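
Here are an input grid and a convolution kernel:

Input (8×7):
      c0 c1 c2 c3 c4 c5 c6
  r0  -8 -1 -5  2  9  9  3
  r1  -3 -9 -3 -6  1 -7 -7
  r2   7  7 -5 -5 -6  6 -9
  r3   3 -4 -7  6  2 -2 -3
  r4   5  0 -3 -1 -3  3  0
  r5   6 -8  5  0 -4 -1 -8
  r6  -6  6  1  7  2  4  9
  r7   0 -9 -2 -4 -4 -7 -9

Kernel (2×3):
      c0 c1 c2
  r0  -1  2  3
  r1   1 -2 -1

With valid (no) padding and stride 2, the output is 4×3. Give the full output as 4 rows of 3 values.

9 44 40
10 -44 0
3 1 15
41 29 52

Output[0,0]: The receptive field on the input at this output position is [-8 -1 -5 / -3 -9 -3]. Elementwise product with the kernel and sum: -8·-1 + -1·2 + -5·3 + -3·1 + -9·-2 + -3·-1.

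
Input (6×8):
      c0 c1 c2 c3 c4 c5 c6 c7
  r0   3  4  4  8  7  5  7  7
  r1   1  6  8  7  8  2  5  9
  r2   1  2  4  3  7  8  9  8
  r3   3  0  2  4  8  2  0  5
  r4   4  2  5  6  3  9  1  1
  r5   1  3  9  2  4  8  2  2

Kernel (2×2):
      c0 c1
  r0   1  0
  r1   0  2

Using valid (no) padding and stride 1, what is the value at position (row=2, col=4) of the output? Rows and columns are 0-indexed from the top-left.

The receptive field on the input at this output position is [7 8 / 8 2]. Elementwise product with the kernel and sum: 7·1 + 2·2.

11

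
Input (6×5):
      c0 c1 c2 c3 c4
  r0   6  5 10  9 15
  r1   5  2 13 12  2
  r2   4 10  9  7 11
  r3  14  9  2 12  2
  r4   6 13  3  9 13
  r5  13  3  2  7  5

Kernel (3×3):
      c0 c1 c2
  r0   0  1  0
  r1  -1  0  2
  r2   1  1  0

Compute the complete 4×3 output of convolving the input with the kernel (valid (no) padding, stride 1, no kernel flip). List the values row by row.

Output[0,0]: The receptive field on the input at this output position is [6 5 10 / 5 2 13 / 4 10 9]. Elementwise product with the kernel and sum: 5·1 + 5·-1 + 13·2 + 4·1 + 10·1.
Output[0,1]: The receptive field on the input at this output position is [5 10 9 / 2 13 12 / 10 9 7]. Elementwise product with the kernel and sum: 10·1 + 2·-1 + 12·2 + 10·1 + 9·1.

40 51 16
39 28 39
19 40 21
25 12 44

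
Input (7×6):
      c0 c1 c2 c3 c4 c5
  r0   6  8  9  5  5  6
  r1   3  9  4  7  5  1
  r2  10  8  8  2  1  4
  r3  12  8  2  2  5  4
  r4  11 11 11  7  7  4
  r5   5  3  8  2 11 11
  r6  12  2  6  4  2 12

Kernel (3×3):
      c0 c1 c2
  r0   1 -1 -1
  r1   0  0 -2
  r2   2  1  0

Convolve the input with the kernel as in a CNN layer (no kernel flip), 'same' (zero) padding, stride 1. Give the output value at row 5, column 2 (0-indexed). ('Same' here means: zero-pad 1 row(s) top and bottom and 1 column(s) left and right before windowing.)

The receptive field on the zero-padded input at this output position is [11 11 7 / 3 8 2 / 2 6 4]. Elementwise product with the kernel and sum: 11·1 + 11·-1 + 7·-1 + 2·-2 + 2·2 + 6·1.

-1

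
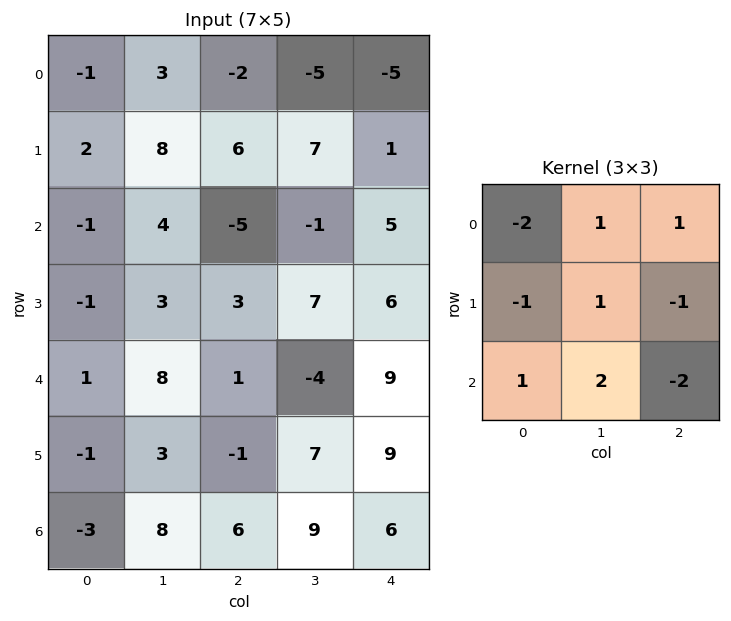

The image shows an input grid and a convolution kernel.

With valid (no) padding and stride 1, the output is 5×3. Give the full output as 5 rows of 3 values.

Output[0,0]: The receptive field on the input at this output position is [-1 3 -2 / 2 8 6 / -1 4 -5]. Elementwise product with the kernel and sum: -1·-2 + 3·1 + -2·1 + 2·-1 + 8·1 + 6·-1 + -1·1 + 4·2 + -5·-2.

20 -26 -23
19 -16 0
17 -3 -13
21 -12 -12
13 -28 14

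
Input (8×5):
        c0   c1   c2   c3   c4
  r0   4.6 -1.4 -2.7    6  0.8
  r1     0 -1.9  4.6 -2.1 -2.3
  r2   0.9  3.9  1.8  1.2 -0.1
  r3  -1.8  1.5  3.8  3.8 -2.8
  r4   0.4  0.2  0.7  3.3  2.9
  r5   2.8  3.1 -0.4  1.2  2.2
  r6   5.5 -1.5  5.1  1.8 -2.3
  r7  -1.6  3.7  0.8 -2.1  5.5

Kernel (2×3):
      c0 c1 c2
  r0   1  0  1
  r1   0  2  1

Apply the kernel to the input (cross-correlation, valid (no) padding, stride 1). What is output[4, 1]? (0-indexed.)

The receptive field on the input at this output position is [0.2 0.7 3.3 / 3.1 -0.4 1.2]. Elementwise product with the kernel and sum: 0.2·1 + 3.3·1 + -0.4·2 + 1.2·1.

3.9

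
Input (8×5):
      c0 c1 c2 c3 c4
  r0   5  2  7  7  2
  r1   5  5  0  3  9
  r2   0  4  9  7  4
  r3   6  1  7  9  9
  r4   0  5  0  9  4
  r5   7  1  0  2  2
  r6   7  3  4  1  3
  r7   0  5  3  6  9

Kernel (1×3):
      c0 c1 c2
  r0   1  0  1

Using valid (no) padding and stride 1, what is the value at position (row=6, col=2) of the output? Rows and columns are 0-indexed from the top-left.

7

The receptive field on the input at this output position is [4 1 3]. Elementwise product with the kernel and sum: 4·1 + 3·1.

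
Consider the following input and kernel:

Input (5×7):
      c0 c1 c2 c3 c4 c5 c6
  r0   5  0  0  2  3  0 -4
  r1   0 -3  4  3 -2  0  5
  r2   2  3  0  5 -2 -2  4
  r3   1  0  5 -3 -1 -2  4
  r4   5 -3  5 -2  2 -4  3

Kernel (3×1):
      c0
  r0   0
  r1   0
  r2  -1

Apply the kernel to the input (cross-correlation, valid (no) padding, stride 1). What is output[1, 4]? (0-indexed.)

The receptive field on the input at this output position is [-2 / -2 / -1]. Elementwise product with the kernel and sum: -1·-1.

1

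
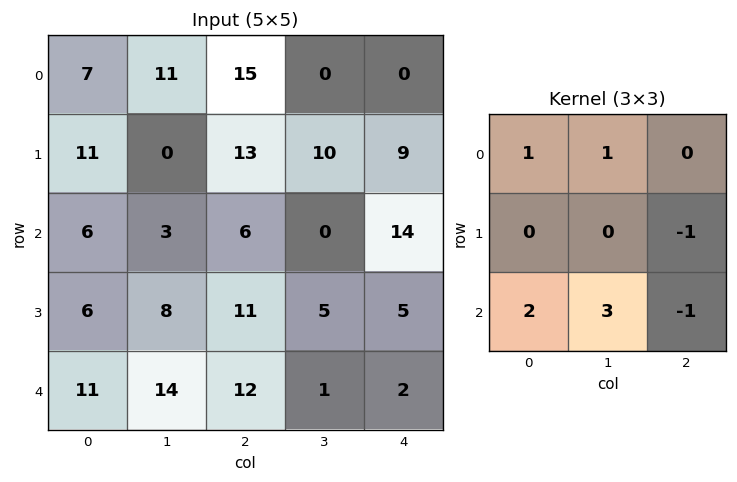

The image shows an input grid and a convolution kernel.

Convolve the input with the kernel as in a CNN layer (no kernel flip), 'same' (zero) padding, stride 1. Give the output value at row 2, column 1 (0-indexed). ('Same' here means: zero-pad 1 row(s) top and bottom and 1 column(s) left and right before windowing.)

30

The receptive field on the zero-padded input at this output position is [11 0 13 / 6 3 6 / 6 8 11]. Elementwise product with the kernel and sum: 11·1 + 0·1 + 6·-1 + 6·2 + 8·3 + 11·-1.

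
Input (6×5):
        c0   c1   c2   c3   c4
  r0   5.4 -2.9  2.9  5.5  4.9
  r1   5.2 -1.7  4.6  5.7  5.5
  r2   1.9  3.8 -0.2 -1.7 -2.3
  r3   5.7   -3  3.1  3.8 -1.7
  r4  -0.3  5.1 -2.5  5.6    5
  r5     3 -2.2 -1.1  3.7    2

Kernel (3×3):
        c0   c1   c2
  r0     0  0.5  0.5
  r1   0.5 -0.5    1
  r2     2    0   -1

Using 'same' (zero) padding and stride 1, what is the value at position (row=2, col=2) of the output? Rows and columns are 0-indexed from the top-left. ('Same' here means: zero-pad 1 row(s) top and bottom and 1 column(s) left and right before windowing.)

The receptive field on the zero-padded input at this output position is [-1.7 4.6 5.7 / 3.8 -0.2 -1.7 / -3 3.1 3.8]. Elementwise product with the kernel and sum: 4.6·0.5 + 5.7·0.5 + 3.8·0.5 + -0.2·-0.5 + -1.7·1 + -3·2 + 3.8·-1.

-4.35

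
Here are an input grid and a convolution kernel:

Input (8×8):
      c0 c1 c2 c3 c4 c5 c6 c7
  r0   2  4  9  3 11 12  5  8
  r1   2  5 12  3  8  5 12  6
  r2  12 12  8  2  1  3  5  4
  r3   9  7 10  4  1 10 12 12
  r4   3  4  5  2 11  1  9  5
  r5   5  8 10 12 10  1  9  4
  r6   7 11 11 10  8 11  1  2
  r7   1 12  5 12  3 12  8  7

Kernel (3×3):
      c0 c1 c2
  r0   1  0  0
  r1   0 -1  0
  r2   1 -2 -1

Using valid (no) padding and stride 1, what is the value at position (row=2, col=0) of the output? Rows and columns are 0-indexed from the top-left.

-5

The receptive field on the input at this output position is [12 12 8 / 9 7 10 / 3 4 5]. Elementwise product with the kernel and sum: 12·1 + 7·-1 + 3·1 + 4·-2 + 5·-1.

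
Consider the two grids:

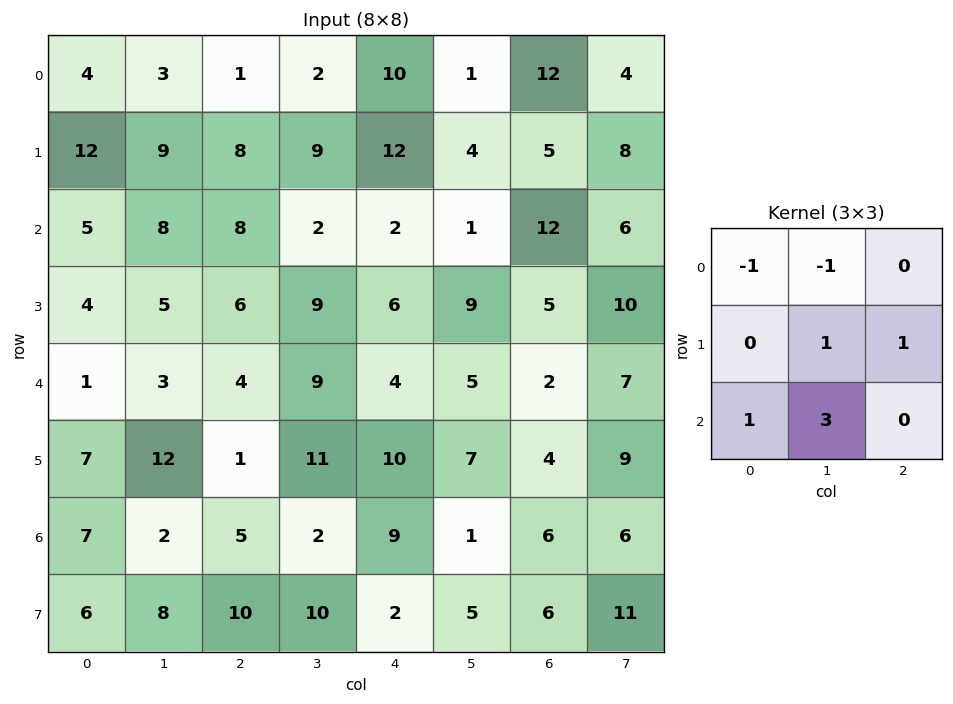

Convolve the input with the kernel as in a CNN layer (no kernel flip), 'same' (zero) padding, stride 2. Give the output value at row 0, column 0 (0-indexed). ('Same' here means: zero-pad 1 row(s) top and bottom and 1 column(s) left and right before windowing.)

The receptive field on the zero-padded input at this output position is [0 0 0 / 0 4 3 / 0 12 9]. Elementwise product with the kernel and sum: 0·-1 + 0·-1 + 4·1 + 3·1 + 0·1 + 12·3.

43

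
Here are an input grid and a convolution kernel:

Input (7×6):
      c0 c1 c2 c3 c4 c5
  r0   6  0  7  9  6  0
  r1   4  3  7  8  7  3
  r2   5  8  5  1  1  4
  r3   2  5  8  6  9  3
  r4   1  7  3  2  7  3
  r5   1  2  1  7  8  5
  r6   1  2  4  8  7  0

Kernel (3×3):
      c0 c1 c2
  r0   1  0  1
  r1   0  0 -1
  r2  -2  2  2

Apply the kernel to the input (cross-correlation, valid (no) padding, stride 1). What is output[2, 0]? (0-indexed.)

The receptive field on the input at this output position is [5 8 5 / 2 5 8 / 1 7 3]. Elementwise product with the kernel and sum: 5·1 + 5·1 + 8·-1 + 1·-2 + 7·2 + 3·2.

20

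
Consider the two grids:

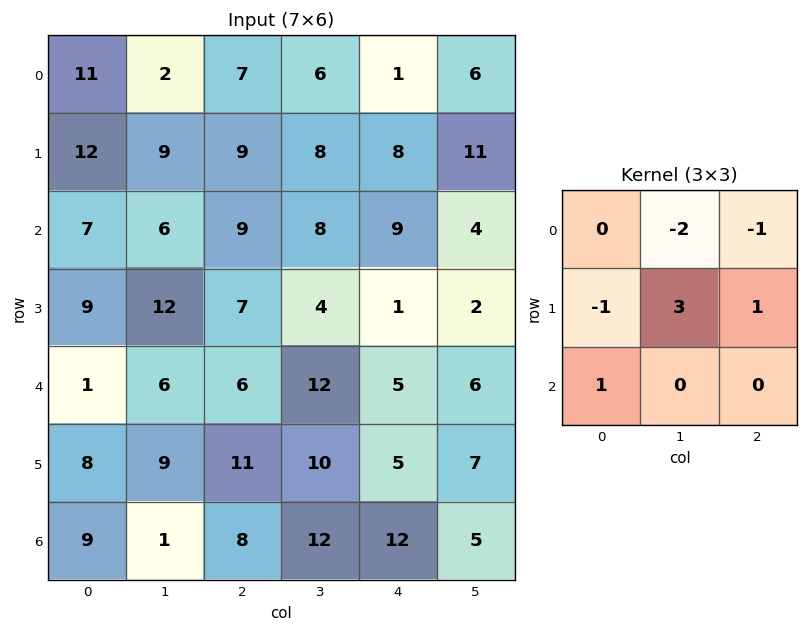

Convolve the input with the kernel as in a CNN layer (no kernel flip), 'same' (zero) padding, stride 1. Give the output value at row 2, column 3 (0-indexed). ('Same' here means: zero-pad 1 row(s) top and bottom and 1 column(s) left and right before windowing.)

7

The receptive field on the zero-padded input at this output position is [9 8 8 / 9 8 9 / 7 4 1]. Elementwise product with the kernel and sum: 8·-2 + 8·-1 + 9·-1 + 8·3 + 9·1 + 7·1.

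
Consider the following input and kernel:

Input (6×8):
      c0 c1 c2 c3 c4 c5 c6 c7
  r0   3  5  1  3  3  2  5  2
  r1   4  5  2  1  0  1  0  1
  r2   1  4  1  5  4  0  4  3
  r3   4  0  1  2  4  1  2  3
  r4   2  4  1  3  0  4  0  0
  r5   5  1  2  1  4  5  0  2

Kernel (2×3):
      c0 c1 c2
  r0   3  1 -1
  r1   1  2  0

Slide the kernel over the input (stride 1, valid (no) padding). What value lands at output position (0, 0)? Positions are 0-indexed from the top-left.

27

The receptive field on the input at this output position is [3 5 1 / 4 5 2]. Elementwise product with the kernel and sum: 3·3 + 5·1 + 1·-1 + 4·1 + 5·2.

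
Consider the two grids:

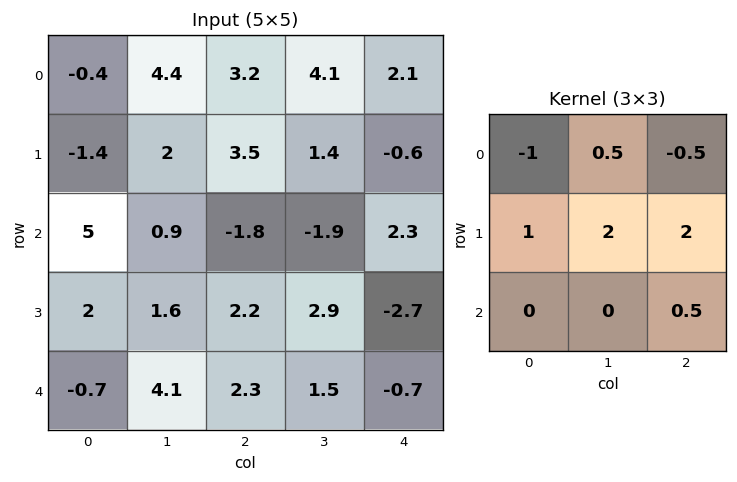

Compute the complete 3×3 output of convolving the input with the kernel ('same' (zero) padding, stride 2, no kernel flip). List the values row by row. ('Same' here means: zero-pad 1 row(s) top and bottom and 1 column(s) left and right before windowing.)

9 19.7 8.3
10.9 -6 1
7 9.75 -4.15

Output[0,0]: The receptive field on the zero-padded input at this output position is [0 0 0 / 0 -0.4 4.4 / 0 -1.4 2]. Elementwise product with the kernel and sum: 0·-1 + 0·0.5 + 0·-0.5 + 0·1 + -0.4·2 + 4.4·2 + 2·0.5.
Output[0,1]: The receptive field on the zero-padded input at this output position is [0 0 0 / 4.4 3.2 4.1 / 2 3.5 1.4]. Elementwise product with the kernel and sum: 0·-1 + 0·0.5 + 0·-0.5 + 4.4·1 + 3.2·2 + 4.1·2 + 1.4·0.5.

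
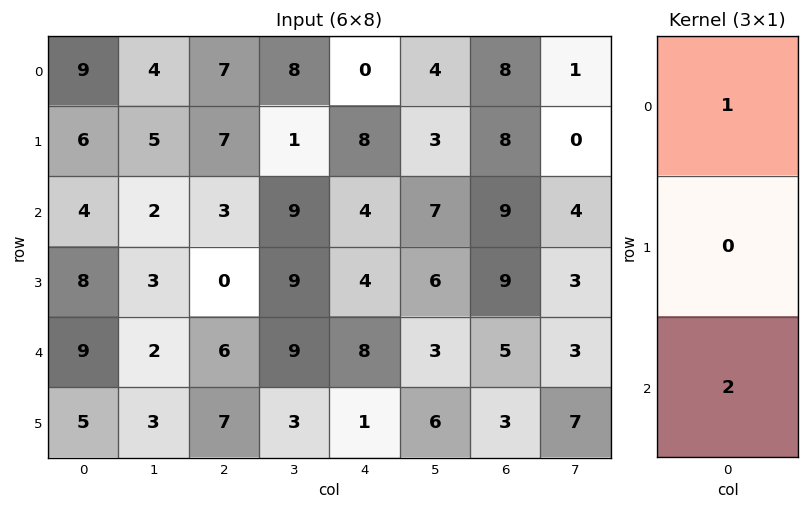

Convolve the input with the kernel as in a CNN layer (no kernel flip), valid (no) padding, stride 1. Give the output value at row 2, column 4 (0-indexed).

The receptive field on the input at this output position is [4 / 4 / 8]. Elementwise product with the kernel and sum: 4·1 + 8·2.

20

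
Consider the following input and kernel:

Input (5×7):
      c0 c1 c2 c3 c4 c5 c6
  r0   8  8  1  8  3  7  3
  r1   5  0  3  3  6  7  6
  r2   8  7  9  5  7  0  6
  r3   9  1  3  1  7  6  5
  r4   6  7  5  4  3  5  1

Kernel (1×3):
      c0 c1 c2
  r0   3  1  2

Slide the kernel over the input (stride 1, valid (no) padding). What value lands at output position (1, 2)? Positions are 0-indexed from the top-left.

24

The receptive field on the input at this output position is [3 3 6]. Elementwise product with the kernel and sum: 3·3 + 3·1 + 6·2.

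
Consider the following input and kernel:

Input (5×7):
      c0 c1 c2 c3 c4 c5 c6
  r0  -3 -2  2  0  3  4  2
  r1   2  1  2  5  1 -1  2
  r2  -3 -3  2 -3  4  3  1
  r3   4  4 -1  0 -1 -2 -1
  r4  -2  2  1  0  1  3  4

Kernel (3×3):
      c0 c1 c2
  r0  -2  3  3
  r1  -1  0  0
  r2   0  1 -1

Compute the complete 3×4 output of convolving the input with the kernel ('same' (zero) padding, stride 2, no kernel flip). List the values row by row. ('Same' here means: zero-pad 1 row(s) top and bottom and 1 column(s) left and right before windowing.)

Output[0,0]: The receptive field on the zero-padded input at this output position is [0 0 0 / 0 -3 -2 / 0 2 1]. Elementwise product with the kernel and sum: 0·-2 + 0·3 + 0·3 + 0·-1 + 2·1 + 1·-1.

1 -1 2 -2
9 21 -6 4
24 -13 -9 -2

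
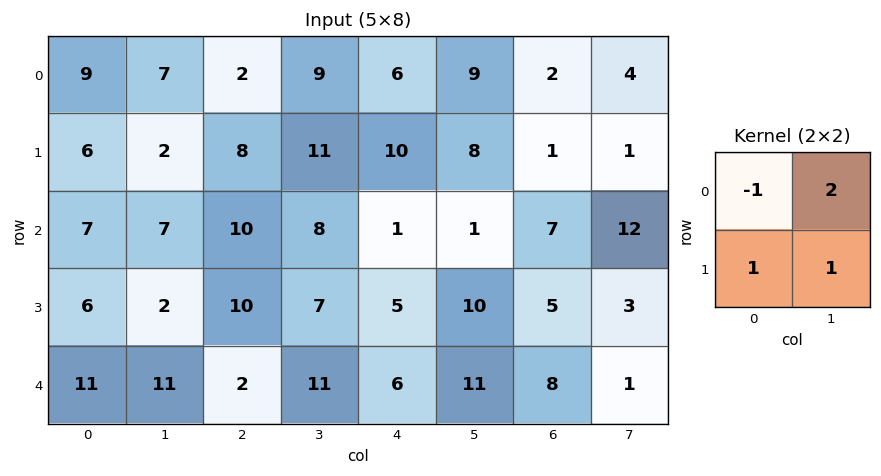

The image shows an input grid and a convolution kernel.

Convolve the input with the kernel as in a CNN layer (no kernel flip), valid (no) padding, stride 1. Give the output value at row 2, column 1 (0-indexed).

25

The receptive field on the input at this output position is [7 10 / 2 10]. Elementwise product with the kernel and sum: 7·-1 + 10·2 + 2·1 + 10·1.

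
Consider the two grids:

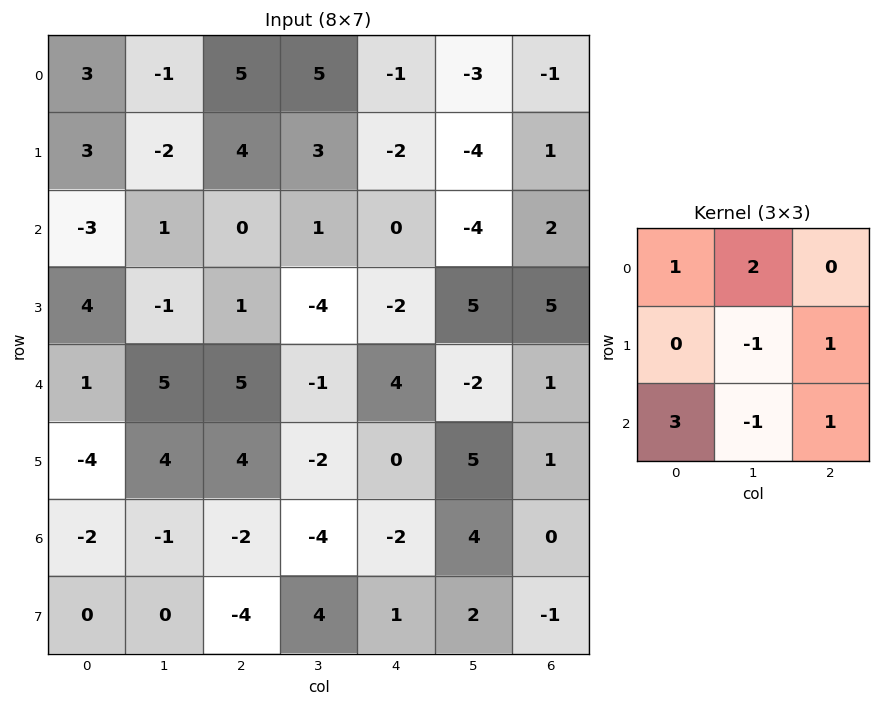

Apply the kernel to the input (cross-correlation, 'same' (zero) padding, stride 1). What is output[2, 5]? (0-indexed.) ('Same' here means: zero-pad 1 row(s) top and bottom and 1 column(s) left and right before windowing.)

The receptive field on the zero-padded input at this output position is [-2 -4 1 / 0 -4 2 / -2 5 5]. Elementwise product with the kernel and sum: -2·1 + -4·2 + -4·-1 + 2·1 + -2·3 + 5·-1 + 5·1.

-10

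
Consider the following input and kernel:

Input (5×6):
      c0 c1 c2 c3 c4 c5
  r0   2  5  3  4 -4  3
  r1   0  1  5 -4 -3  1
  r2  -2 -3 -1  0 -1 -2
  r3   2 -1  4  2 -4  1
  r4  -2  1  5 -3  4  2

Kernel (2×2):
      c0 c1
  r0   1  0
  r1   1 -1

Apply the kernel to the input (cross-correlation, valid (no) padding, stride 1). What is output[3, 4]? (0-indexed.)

The receptive field on the input at this output position is [-4 1 / 4 2]. Elementwise product with the kernel and sum: -4·1 + 4·1 + 2·-1.

-2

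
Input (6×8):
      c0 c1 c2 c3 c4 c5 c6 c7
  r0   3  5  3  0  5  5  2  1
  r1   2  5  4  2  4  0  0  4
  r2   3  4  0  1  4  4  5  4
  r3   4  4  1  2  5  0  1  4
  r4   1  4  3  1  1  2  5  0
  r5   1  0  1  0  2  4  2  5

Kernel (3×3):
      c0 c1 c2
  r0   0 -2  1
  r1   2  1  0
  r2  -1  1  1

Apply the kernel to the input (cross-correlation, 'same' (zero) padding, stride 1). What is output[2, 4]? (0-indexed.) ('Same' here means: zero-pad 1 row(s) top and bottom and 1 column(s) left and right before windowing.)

The receptive field on the zero-padded input at this output position is [2 4 0 / 1 4 4 / 2 5 0]. Elementwise product with the kernel and sum: 4·-2 + 0·1 + 1·2 + 4·1 + 2·-1 + 5·1 + 0·1.

1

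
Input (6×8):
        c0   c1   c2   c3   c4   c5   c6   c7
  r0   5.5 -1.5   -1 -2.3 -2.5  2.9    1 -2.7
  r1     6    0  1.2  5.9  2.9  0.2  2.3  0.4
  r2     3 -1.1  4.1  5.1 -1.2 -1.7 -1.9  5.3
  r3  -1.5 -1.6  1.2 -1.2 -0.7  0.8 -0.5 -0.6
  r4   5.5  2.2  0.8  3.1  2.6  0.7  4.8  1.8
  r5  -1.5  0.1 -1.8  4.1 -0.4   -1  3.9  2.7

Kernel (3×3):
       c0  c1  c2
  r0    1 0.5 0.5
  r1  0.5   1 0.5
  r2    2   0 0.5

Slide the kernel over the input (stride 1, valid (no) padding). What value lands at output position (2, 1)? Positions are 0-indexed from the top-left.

The receptive field on the input at this output position is [-1.1 4.1 5.1 / -1.6 1.2 -1.2 / 2.2 0.8 3.1]. Elementwise product with the kernel and sum: -1.1·1 + 4.1·0.5 + 5.1·0.5 + -1.6·0.5 + 1.2·1 + -1.2·0.5 + 2.2·2 + 3.1·0.5.

9.25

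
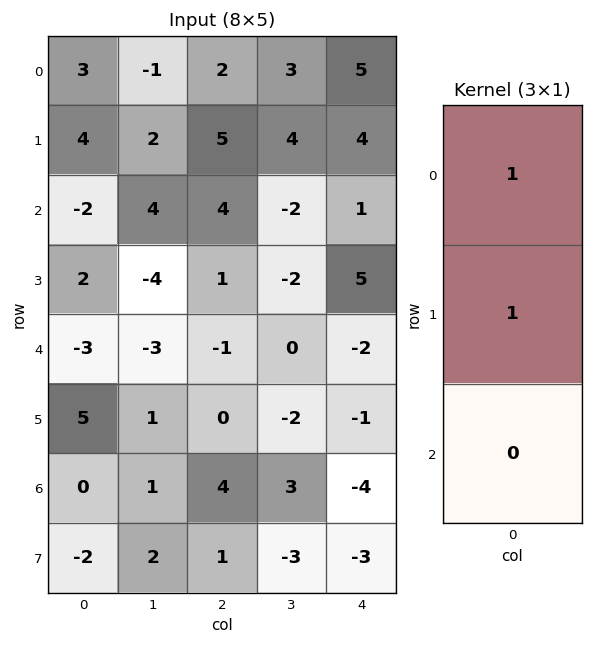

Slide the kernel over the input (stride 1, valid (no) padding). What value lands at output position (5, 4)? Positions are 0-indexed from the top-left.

-5

The receptive field on the input at this output position is [-1 / -4 / -3]. Elementwise product with the kernel and sum: -1·1 + -4·1.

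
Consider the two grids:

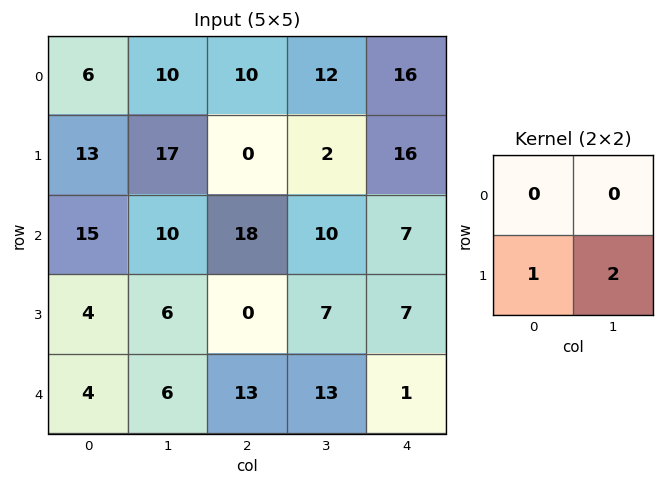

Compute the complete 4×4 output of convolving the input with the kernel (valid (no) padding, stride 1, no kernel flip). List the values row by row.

47 17 4 34
35 46 38 24
16 6 14 21
16 32 39 15

Output[0,0]: The receptive field on the input at this output position is [6 10 / 13 17]. Elementwise product with the kernel and sum: 13·1 + 17·2.
Output[0,1]: The receptive field on the input at this output position is [10 10 / 17 0]. Elementwise product with the kernel and sum: 17·1 + 0·2.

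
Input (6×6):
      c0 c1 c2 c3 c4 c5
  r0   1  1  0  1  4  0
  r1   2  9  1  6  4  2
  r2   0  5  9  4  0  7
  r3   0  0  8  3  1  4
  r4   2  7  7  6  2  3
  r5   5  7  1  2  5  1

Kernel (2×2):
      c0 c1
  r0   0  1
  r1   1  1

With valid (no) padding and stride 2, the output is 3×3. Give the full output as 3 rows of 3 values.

Output[0,0]: The receptive field on the input at this output position is [1 1 / 2 9]. Elementwise product with the kernel and sum: 1·1 + 2·1 + 9·1.
Output[0,1]: The receptive field on the input at this output position is [0 1 / 1 6]. Elementwise product with the kernel and sum: 1·1 + 1·1 + 6·1.

12 8 6
5 15 12
19 9 9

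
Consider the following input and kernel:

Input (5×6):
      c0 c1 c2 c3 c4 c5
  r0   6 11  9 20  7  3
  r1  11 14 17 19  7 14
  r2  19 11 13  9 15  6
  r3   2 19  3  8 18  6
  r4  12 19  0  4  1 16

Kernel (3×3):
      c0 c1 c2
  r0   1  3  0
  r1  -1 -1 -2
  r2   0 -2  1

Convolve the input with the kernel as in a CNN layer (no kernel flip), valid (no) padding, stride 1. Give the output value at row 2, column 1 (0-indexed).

16

The receptive field on the input at this output position is [11 13 9 / 19 3 8 / 19 0 4]. Elementwise product with the kernel and sum: 11·1 + 13·3 + 19·-1 + 3·-1 + 8·-2 + 0·-2 + 4·1.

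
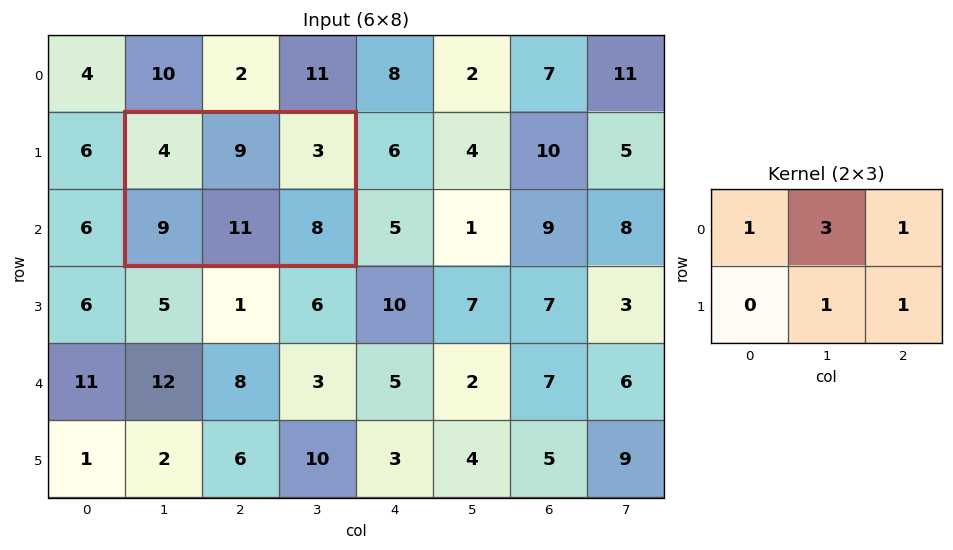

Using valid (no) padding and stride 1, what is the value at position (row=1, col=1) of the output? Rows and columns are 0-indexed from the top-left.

The receptive field on the input at this output position is [4 9 3 / 9 11 8]. Elementwise product with the kernel and sum: 4·1 + 9·3 + 3·1 + 11·1 + 8·1.

53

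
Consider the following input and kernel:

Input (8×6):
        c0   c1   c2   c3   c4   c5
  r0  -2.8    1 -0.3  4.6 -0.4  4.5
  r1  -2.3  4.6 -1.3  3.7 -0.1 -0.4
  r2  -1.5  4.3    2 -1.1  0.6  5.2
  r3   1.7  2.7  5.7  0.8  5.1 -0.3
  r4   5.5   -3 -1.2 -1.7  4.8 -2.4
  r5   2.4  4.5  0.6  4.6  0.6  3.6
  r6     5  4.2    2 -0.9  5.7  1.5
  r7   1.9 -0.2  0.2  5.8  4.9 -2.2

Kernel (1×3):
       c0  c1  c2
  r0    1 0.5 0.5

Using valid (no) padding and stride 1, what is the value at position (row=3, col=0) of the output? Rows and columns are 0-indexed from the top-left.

The receptive field on the input at this output position is [1.7 2.7 5.7]. Elementwise product with the kernel and sum: 1.7·1 + 2.7·0.5 + 5.7·0.5.

5.9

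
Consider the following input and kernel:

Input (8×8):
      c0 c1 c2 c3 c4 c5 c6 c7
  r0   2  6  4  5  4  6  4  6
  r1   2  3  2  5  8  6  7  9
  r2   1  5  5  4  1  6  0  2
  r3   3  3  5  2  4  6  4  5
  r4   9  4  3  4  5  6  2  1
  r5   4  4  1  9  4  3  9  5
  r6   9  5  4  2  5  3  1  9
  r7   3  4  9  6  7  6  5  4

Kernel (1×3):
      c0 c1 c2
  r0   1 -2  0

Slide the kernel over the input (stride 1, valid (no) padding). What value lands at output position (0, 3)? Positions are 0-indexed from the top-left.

The receptive field on the input at this output position is [5 4 6]. Elementwise product with the kernel and sum: 5·1 + 4·-2.

-3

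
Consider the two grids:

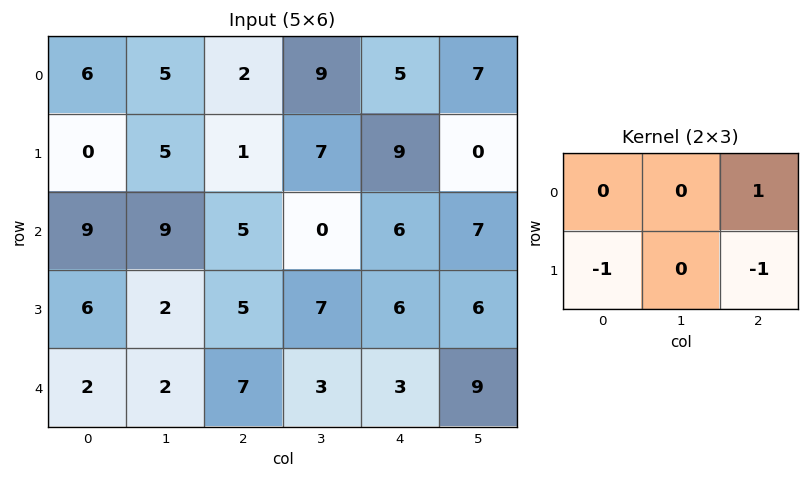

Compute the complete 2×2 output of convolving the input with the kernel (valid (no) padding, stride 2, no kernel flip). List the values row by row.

1 -5
-6 -5

Output[0,0]: The receptive field on the input at this output position is [6 5 2 / 0 5 1]. Elementwise product with the kernel and sum: 2·1 + 0·-1 + 1·-1.
Output[0,1]: The receptive field on the input at this output position is [2 9 5 / 1 7 9]. Elementwise product with the kernel and sum: 5·1 + 1·-1 + 9·-1.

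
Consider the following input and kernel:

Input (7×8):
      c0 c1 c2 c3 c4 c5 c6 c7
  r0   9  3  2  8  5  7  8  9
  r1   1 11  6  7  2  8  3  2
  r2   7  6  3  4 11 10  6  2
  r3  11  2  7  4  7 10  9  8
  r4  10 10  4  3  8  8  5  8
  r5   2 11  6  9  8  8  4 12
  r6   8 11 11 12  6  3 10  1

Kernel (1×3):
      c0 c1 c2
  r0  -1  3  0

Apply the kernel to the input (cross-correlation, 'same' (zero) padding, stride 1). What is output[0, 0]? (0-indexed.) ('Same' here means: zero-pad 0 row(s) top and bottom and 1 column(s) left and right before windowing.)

27

The receptive field on the zero-padded input at this output position is [0 9 3]. Elementwise product with the kernel and sum: 0·-1 + 9·3.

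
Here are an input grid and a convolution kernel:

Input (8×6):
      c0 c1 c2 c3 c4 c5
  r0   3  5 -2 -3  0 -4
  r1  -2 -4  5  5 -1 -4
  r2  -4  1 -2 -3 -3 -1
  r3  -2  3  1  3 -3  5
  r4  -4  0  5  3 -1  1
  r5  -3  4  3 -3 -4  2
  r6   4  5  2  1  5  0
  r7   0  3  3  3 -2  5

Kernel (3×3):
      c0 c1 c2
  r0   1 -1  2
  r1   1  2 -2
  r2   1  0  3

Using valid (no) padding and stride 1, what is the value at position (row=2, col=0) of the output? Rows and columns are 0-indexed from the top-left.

4

The receptive field on the input at this output position is [-4 1 -2 / -2 3 1 / -4 0 5]. Elementwise product with the kernel and sum: -4·1 + 1·-1 + -2·2 + -2·1 + 3·2 + 1·-2 + -4·1 + 5·3.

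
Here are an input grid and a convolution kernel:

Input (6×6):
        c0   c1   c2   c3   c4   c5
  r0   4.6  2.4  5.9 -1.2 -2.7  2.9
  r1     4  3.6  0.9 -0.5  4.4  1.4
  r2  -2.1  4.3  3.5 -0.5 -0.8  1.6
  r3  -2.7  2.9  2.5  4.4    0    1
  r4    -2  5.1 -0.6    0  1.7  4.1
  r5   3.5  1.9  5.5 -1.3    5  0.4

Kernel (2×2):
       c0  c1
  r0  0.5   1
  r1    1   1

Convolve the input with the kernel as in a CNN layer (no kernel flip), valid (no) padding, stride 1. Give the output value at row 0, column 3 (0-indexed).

The receptive field on the input at this output position is [-1.2 -2.7 / -0.5 4.4]. Elementwise product with the kernel and sum: -1.2·0.5 + -2.7·1 + -0.5·1 + 4.4·1.

0.6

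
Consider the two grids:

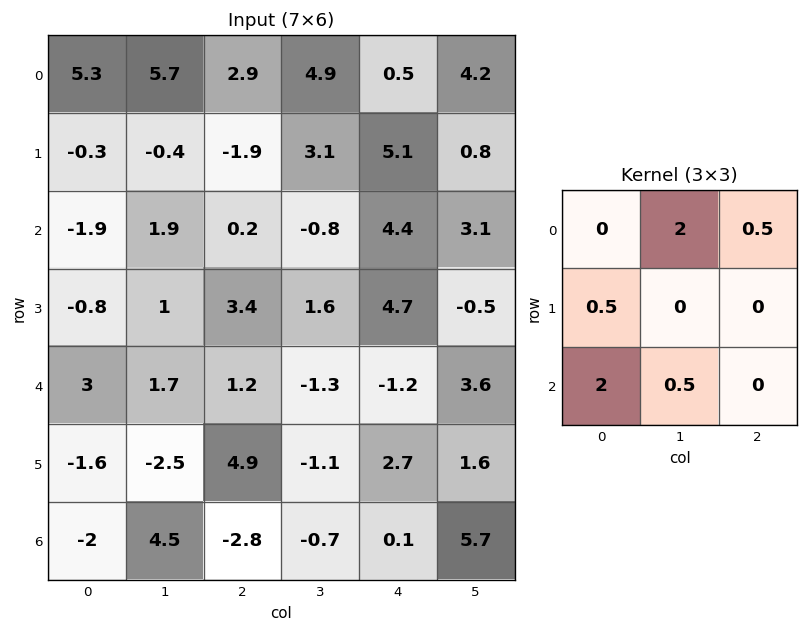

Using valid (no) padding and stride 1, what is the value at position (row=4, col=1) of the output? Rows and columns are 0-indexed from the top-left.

The receptive field on the input at this output position is [1.7 1.2 -1.3 / -2.5 4.9 -1.1 / 4.5 -2.8 -0.7]. Elementwise product with the kernel and sum: 1.2·2 + -1.3·0.5 + -2.5·0.5 + 4.5·2 + -2.8·0.5.

8.1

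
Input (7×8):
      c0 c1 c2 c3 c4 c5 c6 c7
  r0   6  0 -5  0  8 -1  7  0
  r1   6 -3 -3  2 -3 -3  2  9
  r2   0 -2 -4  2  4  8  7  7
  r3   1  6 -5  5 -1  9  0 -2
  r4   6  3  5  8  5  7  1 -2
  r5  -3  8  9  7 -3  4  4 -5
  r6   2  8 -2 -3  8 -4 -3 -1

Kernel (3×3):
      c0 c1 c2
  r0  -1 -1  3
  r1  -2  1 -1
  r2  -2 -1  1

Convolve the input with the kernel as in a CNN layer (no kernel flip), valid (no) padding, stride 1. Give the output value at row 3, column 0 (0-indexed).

-29

The receptive field on the input at this output position is [1 6 -5 / 6 3 5 / -3 8 9]. Elementwise product with the kernel and sum: 1·-1 + 6·-1 + -5·3 + 6·-2 + 3·1 + 5·-1 + -3·-2 + 8·-1 + 9·1.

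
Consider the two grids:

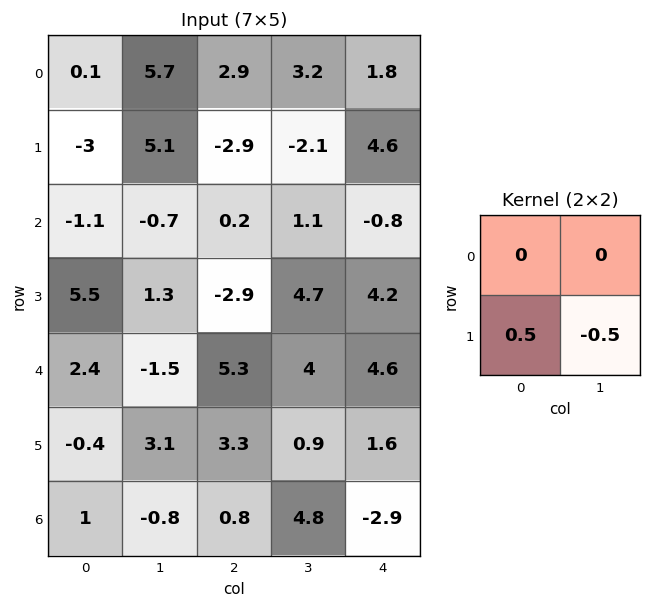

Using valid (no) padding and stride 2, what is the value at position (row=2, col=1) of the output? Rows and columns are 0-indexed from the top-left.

1.2

The receptive field on the input at this output position is [5.3 4 / 3.3 0.9]. Elementwise product with the kernel and sum: 3.3·0.5 + 0.9·-0.5.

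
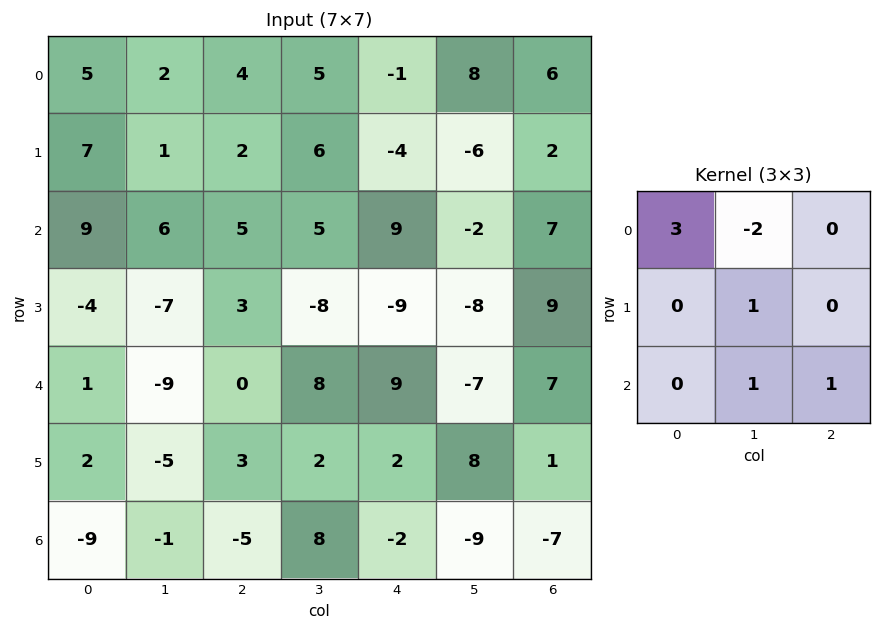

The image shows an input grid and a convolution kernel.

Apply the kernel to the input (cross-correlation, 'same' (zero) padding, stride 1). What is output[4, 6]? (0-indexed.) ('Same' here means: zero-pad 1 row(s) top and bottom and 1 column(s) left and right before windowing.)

The receptive field on the zero-padded input at this output position is [-8 9 0 / -7 7 0 / 8 1 0]. Elementwise product with the kernel and sum: -8·3 + 9·-2 + 7·1 + 1·1 + 0·1.

-34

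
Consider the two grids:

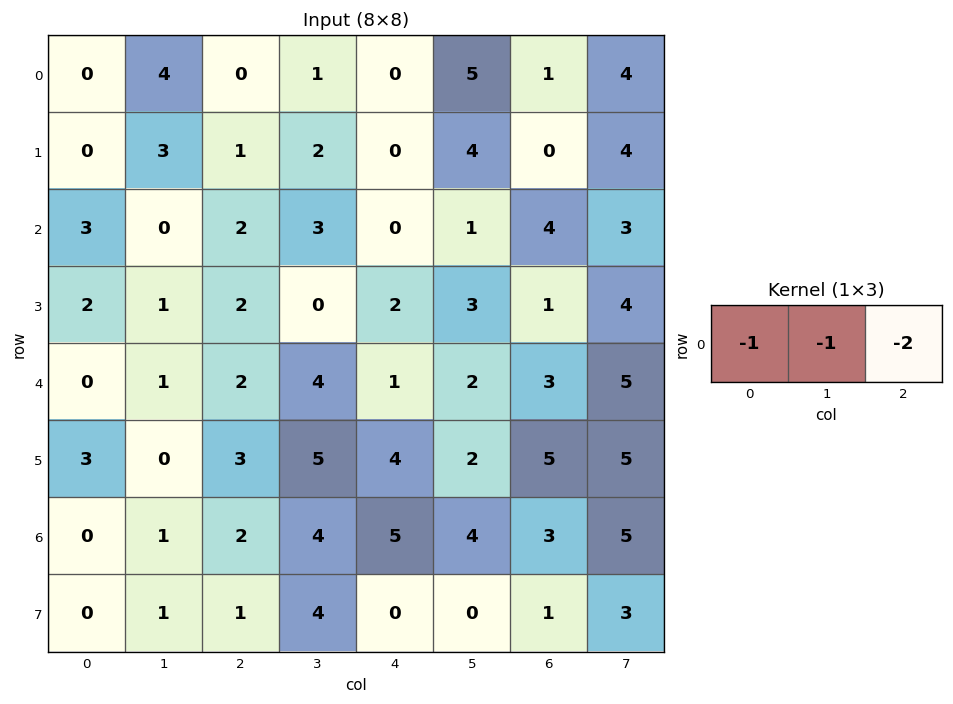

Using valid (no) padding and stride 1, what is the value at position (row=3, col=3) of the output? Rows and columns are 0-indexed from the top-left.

The receptive field on the input at this output position is [0 2 3]. Elementwise product with the kernel and sum: 0·-1 + 2·-1 + 3·-2.

-8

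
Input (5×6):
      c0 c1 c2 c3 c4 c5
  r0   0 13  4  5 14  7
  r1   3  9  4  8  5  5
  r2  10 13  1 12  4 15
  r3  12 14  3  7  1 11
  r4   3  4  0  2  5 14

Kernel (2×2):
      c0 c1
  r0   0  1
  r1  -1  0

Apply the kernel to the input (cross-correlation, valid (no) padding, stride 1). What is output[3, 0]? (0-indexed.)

The receptive field on the input at this output position is [12 14 / 3 4]. Elementwise product with the kernel and sum: 14·1 + 3·-1.

11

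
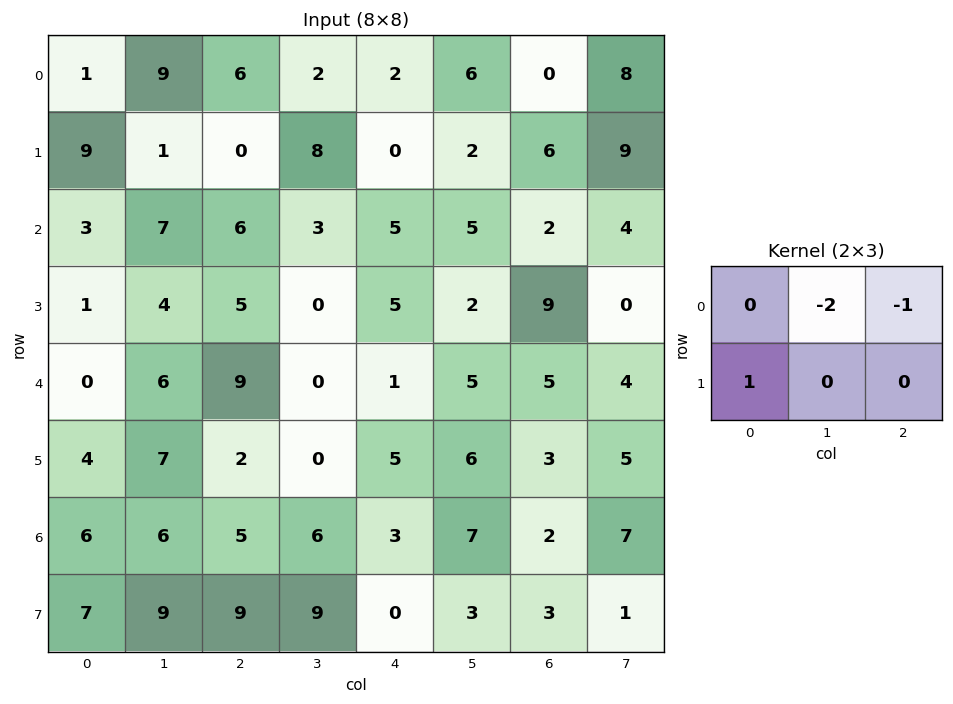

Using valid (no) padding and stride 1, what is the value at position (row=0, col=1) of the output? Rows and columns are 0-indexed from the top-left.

-13

The receptive field on the input at this output position is [9 6 2 / 1 0 8]. Elementwise product with the kernel and sum: 6·-2 + 2·-1 + 1·1.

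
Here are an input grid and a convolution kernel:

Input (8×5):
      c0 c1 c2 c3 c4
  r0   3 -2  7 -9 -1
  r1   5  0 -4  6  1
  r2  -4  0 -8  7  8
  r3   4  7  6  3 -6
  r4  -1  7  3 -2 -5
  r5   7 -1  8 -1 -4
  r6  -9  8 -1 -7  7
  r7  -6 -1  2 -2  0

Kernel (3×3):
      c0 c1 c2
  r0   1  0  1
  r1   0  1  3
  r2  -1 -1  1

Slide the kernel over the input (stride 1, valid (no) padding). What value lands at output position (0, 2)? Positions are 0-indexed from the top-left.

24

The receptive field on the input at this output position is [7 -9 -1 / -4 6 1 / -8 7 8]. Elementwise product with the kernel and sum: 7·1 + -1·1 + 6·1 + 1·3 + -8·-1 + 7·-1 + 8·1.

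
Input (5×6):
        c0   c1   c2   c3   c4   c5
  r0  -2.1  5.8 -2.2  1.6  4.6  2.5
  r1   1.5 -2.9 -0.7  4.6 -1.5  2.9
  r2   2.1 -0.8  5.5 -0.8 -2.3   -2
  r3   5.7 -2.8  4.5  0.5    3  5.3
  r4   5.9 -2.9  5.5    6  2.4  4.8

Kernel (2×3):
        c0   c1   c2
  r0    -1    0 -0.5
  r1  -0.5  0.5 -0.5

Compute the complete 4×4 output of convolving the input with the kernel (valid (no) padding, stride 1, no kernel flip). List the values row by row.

1.35 -7.8 3.3 -7.35
-5.35 4.15 -0.55 -5.8
-11.35 4.6 -7.85 0.4
-15.1 3.75 -6.95 -7.35

Output[0,0]: The receptive field on the input at this output position is [-2.1 5.8 -2.2 / 1.5 -2.9 -0.7]. Elementwise product with the kernel and sum: -2.1·-1 + -2.2·-0.5 + 1.5·-0.5 + -2.9·0.5 + -0.7·-0.5.
Output[0,1]: The receptive field on the input at this output position is [5.8 -2.2 1.6 / -2.9 -0.7 4.6]. Elementwise product with the kernel and sum: 5.8·-1 + 1.6·-0.5 + -2.9·-0.5 + -0.7·0.5 + 4.6·-0.5.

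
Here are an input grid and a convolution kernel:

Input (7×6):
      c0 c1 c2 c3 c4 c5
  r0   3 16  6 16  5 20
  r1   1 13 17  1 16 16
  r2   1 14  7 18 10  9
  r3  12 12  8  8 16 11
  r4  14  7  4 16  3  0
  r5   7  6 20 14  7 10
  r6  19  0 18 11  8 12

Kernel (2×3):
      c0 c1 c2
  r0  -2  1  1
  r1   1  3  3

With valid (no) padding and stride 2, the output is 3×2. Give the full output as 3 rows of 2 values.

107 77
91 94
68 94

Output[0,0]: The receptive field on the input at this output position is [3 16 6 / 1 13 17]. Elementwise product with the kernel and sum: 3·-2 + 16·1 + 6·1 + 1·1 + 13·3 + 17·3.
Output[0,1]: The receptive field on the input at this output position is [6 16 5 / 17 1 16]. Elementwise product with the kernel and sum: 6·-2 + 16·1 + 5·1 + 17·1 + 1·3 + 16·3.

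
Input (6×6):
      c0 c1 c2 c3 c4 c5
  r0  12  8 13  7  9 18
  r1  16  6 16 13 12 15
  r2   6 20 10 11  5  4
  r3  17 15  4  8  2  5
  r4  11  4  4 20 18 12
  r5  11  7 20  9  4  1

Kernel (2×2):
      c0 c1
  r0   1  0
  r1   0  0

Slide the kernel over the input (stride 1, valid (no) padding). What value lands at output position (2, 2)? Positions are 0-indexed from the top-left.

The receptive field on the input at this output position is [10 11 / 4 8]. Elementwise product with the kernel and sum: 10·1.

10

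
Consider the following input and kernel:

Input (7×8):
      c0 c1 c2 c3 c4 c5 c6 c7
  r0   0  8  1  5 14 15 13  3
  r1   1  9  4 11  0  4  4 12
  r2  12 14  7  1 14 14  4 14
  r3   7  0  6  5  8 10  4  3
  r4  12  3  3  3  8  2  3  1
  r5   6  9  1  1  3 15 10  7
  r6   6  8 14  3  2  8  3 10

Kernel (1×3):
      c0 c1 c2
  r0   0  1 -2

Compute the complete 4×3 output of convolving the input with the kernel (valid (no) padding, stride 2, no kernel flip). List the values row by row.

6 -23 -11
0 -27 6
-3 -13 -4
-20 -1 2

Output[0,0]: The receptive field on the input at this output position is [0 8 1]. Elementwise product with the kernel and sum: 8·1 + 1·-2.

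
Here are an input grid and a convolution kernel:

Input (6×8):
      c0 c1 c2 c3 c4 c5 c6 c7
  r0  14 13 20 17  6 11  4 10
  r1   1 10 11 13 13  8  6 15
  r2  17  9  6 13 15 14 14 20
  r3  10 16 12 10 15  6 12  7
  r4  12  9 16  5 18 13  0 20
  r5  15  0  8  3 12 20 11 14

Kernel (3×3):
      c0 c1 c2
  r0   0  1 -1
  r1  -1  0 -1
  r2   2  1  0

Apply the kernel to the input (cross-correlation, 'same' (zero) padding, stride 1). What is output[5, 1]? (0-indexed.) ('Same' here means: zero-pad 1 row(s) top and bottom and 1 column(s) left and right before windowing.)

The receptive field on the zero-padded input at this output position is [12 9 16 / 15 0 8 / 0 0 0]. Elementwise product with the kernel and sum: 9·1 + 16·-1 + 15·-1 + 8·-1 + 0·2 + 0·1.

-30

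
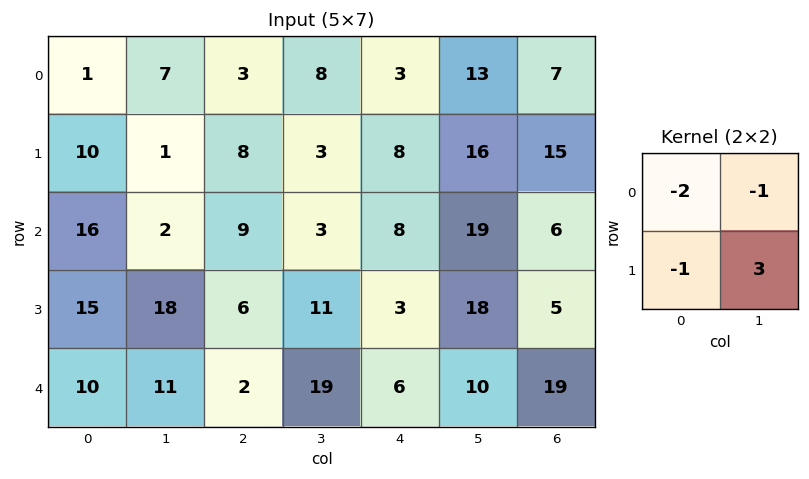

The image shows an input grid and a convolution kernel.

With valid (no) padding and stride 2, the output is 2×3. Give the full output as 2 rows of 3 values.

Output[0,0]: The receptive field on the input at this output position is [1 7 / 10 1]. Elementwise product with the kernel and sum: 1·-2 + 7·-1 + 10·-1 + 1·3.
Output[0,1]: The receptive field on the input at this output position is [3 8 / 8 3]. Elementwise product with the kernel and sum: 3·-2 + 8·-1 + 8·-1 + 3·3.

-16 -13 21
5 6 16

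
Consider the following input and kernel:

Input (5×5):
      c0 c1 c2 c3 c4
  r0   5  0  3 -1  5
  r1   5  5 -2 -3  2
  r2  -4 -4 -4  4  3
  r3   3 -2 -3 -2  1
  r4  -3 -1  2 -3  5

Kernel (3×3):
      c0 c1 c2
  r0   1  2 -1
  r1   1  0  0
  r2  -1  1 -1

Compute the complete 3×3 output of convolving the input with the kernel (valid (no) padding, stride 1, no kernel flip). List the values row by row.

11 8 -1
11 1 -14
-5 -12 -12

Output[0,0]: The receptive field on the input at this output position is [5 0 3 / 5 5 -2 / -4 -4 -4]. Elementwise product with the kernel and sum: 5·1 + 0·2 + 3·-1 + 5·1 + -4·-1 + -4·1 + -4·-1.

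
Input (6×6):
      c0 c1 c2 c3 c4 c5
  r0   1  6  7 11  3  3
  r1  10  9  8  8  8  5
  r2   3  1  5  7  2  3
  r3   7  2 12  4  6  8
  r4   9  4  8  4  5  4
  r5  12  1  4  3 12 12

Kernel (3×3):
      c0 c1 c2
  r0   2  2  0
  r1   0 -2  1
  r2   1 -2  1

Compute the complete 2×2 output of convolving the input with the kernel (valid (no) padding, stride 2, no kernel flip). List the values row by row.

10 21
25 27

Output[0,0]: The receptive field on the input at this output position is [1 6 7 / 10 9 8 / 3 1 5]. Elementwise product with the kernel and sum: 1·2 + 6·2 + 9·-2 + 8·1 + 3·1 + 1·-2 + 5·1.
Output[0,1]: The receptive field on the input at this output position is [7 11 3 / 8 8 8 / 5 7 2]. Elementwise product with the kernel and sum: 7·2 + 11·2 + 8·-2 + 8·1 + 5·1 + 7·-2 + 2·1.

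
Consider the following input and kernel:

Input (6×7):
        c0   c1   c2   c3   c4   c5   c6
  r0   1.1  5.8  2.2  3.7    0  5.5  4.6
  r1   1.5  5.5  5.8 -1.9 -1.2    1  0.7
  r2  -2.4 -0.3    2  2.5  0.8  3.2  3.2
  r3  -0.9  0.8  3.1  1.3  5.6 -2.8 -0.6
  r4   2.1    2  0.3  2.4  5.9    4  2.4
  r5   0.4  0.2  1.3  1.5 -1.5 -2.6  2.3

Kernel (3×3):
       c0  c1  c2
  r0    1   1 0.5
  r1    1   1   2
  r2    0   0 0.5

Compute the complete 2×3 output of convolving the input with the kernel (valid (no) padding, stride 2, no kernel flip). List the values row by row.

Output[0,0]: The receptive field on the input at this output position is [1.1 5.8 2.2 / 1.5 5.5 5.8 / -2.4 -0.3 2]. Elementwise product with the kernel and sum: 1.1·1 + 5.8·1 + 2.2·0.5 + 1.5·1 + 5.5·1 + 5.8·2 + 2·0.5.

27.6 7.8 10.6
4.55 23.45 8.4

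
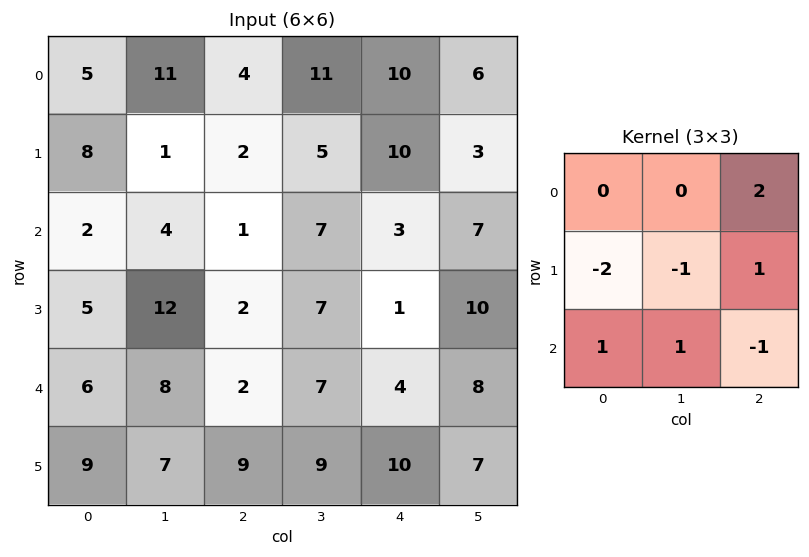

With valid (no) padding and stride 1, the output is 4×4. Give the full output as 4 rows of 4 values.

-2 21 26 -2
12 15 22 -6
-6 -2 1 12
-7 10 3 22

Output[0,0]: The receptive field on the input at this output position is [5 11 4 / 8 1 2 / 2 4 1]. Elementwise product with the kernel and sum: 4·2 + 8·-2 + 1·-1 + 2·1 + 2·1 + 4·1 + 1·-1.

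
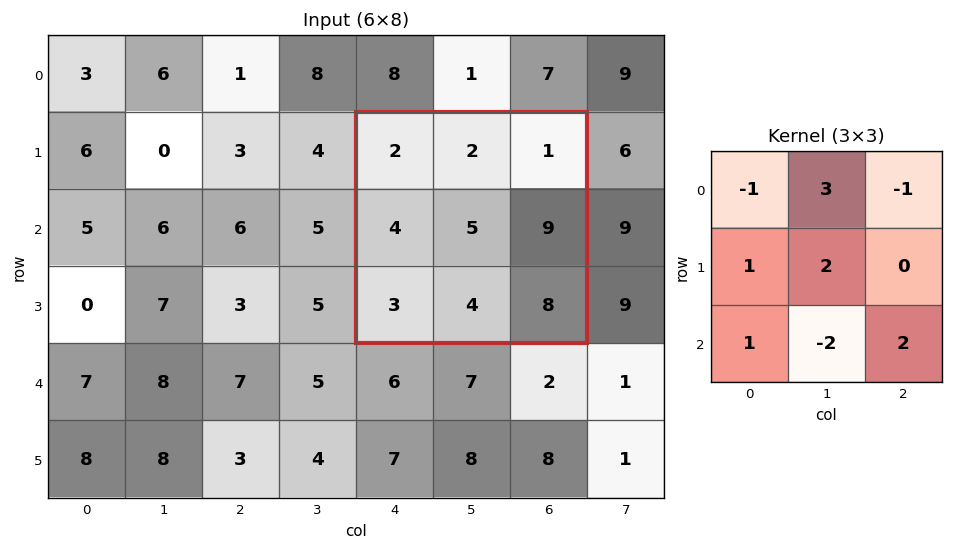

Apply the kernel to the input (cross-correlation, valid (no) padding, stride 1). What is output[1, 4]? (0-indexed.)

28

The receptive field on the input at this output position is [2 2 1 / 4 5 9 / 3 4 8]. Elementwise product with the kernel and sum: 2·-1 + 2·3 + 1·-1 + 4·1 + 5·2 + 3·1 + 4·-2 + 8·2.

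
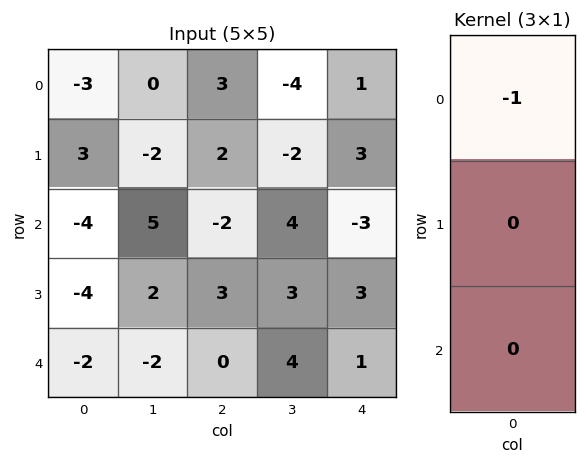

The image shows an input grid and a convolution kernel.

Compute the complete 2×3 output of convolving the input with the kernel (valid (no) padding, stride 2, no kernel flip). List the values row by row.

Output[0,0]: The receptive field on the input at this output position is [-3 / 3 / -4]. Elementwise product with the kernel and sum: -3·-1.

3 -3 -1
4 2 3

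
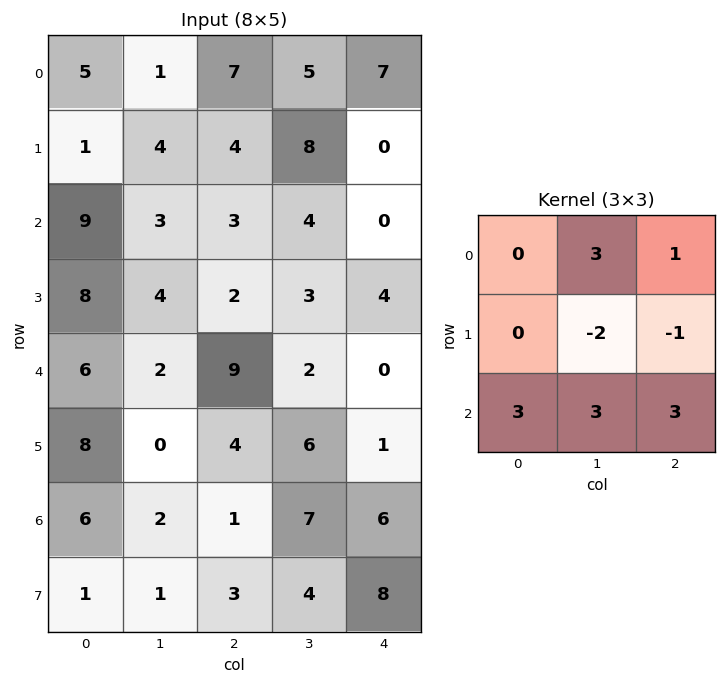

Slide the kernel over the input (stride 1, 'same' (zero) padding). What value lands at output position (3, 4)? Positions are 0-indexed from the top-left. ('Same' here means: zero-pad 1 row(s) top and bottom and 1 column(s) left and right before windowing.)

-2

The receptive field on the zero-padded input at this output position is [4 0 0 / 3 4 0 / 2 0 0]. Elementwise product with the kernel and sum: 0·3 + 0·1 + 4·-2 + 0·-1 + 2·3 + 0·3 + 0·3.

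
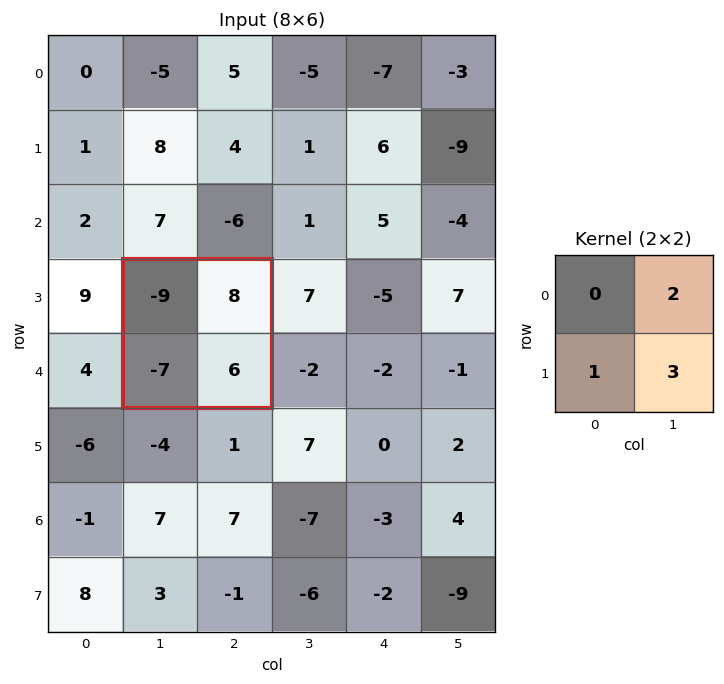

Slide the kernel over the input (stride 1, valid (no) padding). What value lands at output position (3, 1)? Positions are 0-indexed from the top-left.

27

The receptive field on the input at this output position is [-9 8 / -7 6]. Elementwise product with the kernel and sum: 8·2 + -7·1 + 6·3.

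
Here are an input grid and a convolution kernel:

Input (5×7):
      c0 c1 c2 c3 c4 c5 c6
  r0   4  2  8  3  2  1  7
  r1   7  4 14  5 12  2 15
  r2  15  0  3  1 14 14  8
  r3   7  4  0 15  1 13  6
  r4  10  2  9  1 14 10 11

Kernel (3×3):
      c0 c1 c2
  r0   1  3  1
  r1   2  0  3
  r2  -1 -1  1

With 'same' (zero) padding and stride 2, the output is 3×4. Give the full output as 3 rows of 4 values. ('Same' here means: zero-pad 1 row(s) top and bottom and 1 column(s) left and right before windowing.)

Output[0,0]: The receptive field on the zero-padded input at this output position is [0 0 0 / 0 4 2 / 0 7 4]. Elementwise product with the kernel and sum: 0·1 + 0·3 + 0·1 + 0·2 + 2·3 + 0·-1 + 7·-1 + 4·1.
Output[0,1]: The receptive field on the zero-padded input at this output position is [0 0 0 / 2 8 3 / 4 14 5]. Elementwise product with the kernel and sum: 0·1 + 0·3 + 0·1 + 2·2 + 3·3 + 4·-1 + 14·-1 + 5·1.

3 0 -6 -15
22 65 84 56
31 26 63 51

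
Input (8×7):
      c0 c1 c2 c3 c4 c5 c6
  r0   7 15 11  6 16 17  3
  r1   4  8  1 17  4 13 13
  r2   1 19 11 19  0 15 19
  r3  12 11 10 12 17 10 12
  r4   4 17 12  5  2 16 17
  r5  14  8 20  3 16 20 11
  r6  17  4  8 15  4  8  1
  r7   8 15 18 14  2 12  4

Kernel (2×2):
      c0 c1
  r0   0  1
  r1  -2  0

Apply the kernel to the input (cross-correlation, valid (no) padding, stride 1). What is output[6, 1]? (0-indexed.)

The receptive field on the input at this output position is [4 8 / 15 18]. Elementwise product with the kernel and sum: 8·1 + 15·-2.

-22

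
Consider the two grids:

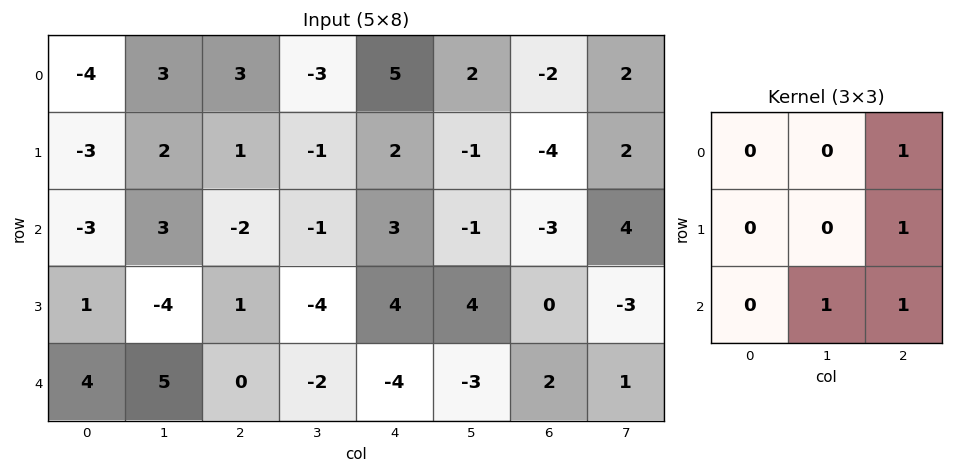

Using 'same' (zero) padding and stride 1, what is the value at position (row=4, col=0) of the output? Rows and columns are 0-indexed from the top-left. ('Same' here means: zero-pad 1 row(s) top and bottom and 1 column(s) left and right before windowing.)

1

The receptive field on the zero-padded input at this output position is [0 1 -4 / 0 4 5 / 0 0 0]. Elementwise product with the kernel and sum: -4·1 + 5·1 + 0·1 + 0·1.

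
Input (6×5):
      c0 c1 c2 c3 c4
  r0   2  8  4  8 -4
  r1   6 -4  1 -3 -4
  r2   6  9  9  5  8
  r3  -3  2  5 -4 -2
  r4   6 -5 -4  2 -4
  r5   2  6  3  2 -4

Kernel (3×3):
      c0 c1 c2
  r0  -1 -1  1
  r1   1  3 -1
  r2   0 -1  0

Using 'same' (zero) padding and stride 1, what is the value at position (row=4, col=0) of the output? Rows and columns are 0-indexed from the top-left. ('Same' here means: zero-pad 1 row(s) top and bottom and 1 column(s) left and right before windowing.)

26

The receptive field on the zero-padded input at this output position is [0 -3 2 / 0 6 -5 / 0 2 6]. Elementwise product with the kernel and sum: 0·-1 + -3·-1 + 2·1 + 0·1 + 6·3 + -5·-1 + 2·-1.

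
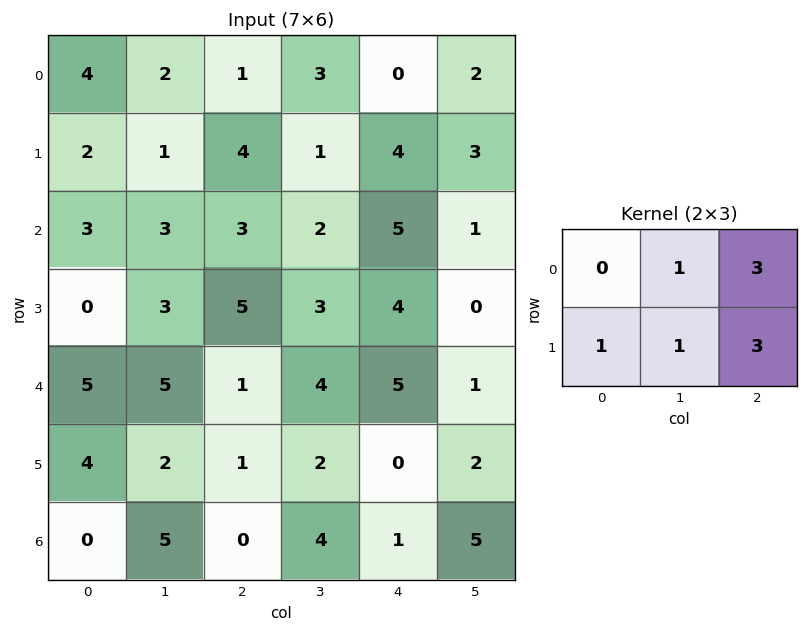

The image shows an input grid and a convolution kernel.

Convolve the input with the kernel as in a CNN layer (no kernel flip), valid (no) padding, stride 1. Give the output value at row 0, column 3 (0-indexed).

20

The receptive field on the input at this output position is [3 0 2 / 1 4 3]. Elementwise product with the kernel and sum: 0·1 + 2·3 + 1·1 + 4·1 + 3·3.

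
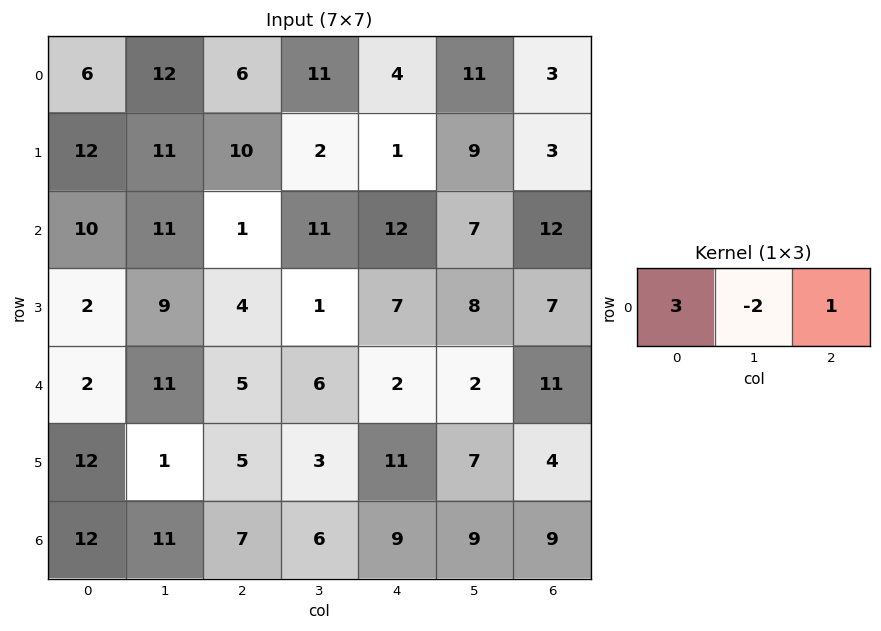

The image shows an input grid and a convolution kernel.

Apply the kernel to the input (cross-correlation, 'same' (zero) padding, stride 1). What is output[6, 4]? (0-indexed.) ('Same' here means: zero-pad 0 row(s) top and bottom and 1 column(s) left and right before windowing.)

The receptive field on the zero-padded input at this output position is [6 9 9]. Elementwise product with the kernel and sum: 6·3 + 9·-2 + 9·1.

9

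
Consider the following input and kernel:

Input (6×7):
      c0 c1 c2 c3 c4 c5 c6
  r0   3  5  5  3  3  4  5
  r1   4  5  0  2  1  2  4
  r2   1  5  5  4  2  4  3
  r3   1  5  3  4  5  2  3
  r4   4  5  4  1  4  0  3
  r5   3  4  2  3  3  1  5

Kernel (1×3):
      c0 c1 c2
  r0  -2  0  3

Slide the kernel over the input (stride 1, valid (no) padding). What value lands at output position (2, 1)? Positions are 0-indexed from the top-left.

The receptive field on the input at this output position is [5 5 4]. Elementwise product with the kernel and sum: 5·-2 + 4·3.

2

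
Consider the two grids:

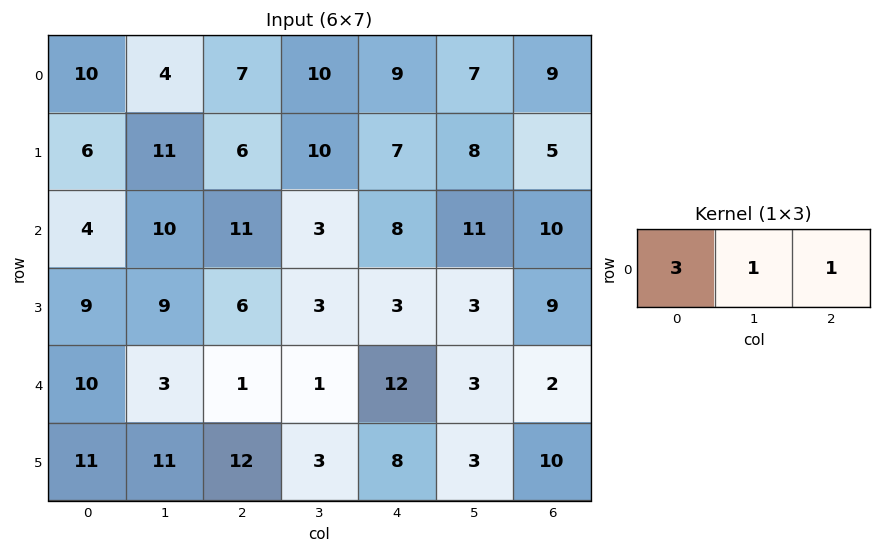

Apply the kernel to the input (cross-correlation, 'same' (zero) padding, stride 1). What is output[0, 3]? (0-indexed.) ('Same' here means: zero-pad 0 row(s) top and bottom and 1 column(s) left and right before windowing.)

The receptive field on the zero-padded input at this output position is [7 10 9]. Elementwise product with the kernel and sum: 7·3 + 10·1 + 9·1.

40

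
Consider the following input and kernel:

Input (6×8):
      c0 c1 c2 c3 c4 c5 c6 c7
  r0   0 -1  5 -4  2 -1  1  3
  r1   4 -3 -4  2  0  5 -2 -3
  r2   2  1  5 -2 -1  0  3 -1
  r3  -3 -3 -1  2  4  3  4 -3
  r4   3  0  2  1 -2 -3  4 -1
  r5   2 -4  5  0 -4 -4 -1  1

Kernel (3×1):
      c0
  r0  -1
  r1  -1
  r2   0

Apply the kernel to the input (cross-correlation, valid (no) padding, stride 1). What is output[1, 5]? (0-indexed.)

The receptive field on the input at this output position is [5 / 0 / 3]. Elementwise product with the kernel and sum: 5·-1 + 0·-1.

-5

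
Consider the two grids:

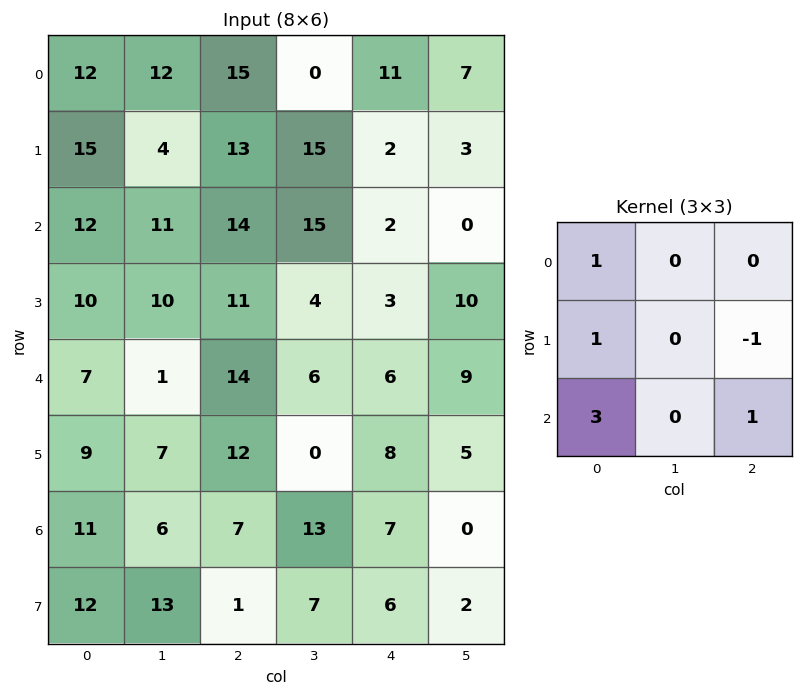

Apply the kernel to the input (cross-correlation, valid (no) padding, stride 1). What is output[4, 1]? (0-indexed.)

39

The receptive field on the input at this output position is [1 14 6 / 7 12 0 / 6 7 13]. Elementwise product with the kernel and sum: 1·1 + 7·1 + 0·-1 + 6·3 + 13·1.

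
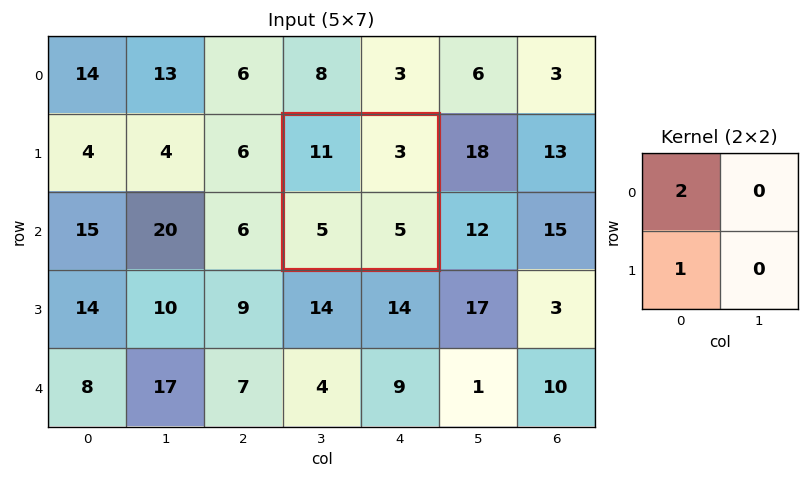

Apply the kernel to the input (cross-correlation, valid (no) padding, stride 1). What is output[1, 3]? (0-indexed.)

27

The receptive field on the input at this output position is [11 3 / 5 5]. Elementwise product with the kernel and sum: 11·2 + 5·1.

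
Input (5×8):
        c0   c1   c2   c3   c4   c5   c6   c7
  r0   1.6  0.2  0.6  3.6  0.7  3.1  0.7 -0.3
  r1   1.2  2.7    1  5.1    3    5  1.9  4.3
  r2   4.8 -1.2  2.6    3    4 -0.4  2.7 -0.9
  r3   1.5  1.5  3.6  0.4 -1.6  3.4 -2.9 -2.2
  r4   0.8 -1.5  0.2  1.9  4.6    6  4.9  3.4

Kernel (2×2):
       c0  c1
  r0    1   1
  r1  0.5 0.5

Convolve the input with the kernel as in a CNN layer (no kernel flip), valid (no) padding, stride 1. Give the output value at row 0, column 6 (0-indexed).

3.5

The receptive field on the input at this output position is [0.7 -0.3 / 1.9 4.3]. Elementwise product with the kernel and sum: 0.7·1 + -0.3·1 + 1.9·0.5 + 4.3·0.5.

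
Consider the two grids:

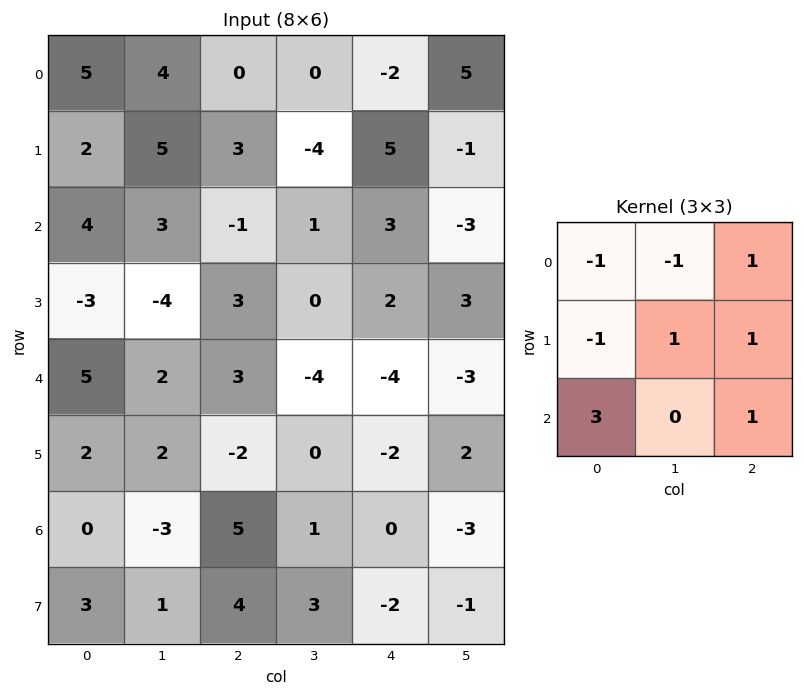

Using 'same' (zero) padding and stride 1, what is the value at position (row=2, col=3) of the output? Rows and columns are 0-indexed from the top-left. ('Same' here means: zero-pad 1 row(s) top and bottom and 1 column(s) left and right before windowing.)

22

The receptive field on the zero-padded input at this output position is [3 -4 5 / -1 1 3 / 3 0 2]. Elementwise product with the kernel and sum: 3·-1 + -4·-1 + 5·1 + -1·-1 + 1·1 + 3·1 + 3·3 + 2·1.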